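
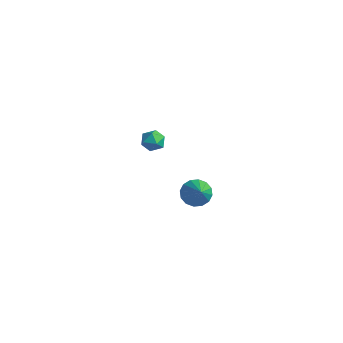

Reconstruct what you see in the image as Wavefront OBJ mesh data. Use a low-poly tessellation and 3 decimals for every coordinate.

v -4.317 0.885 -3.496
v -3.782 0.807 -4.1
v -3.223 0.235 -2.444
v -3.71 1.187 -3.939
v -3.801 1.487 -3.66
v -4.029 1.625 -3.337
v -4.335 1.565 -3.057
v -4.636 1.322 -2.894
v -4.851 0.963 -2.892
v -4.923 0.582 -3.052
v -4.833 0.282 -3.331
v -4.604 0.144 -3.654
v -4.298 0.204 -3.935
v -3.997 0.447 -4.098
v -2.788 -2.547 3.032
v -2.293 -2.937 2.913
v -3.287 -3.323 3.507
v -2.792 -3.713 3.388
v -2.728 -3.233 3.808
v -2.42 -2.753 3.515
v -3.16 -3.507 2.905
v -2.852 -3.027 2.612
v -2.523 -3.531 2.835
v -2.256 -3.361 3.393
v -3.324 -2.899 3.027
v -3.057 -2.729 3.585
f 2 1 4
f 2 4 3
f 4 1 5
f 4 5 3
f 5 1 6
f 5 6 3
f 6 1 7
f 6 7 3
f 7 1 8
f 7 8 3
f 8 1 9
f 8 9 3
f 9 1 10
f 9 10 3
f 10 1 11
f 10 11 3
f 11 1 12
f 11 12 3
f 12 1 13
f 12 13 3
f 13 1 14
f 13 14 3
f 14 1 2
f 14 2 3
f 15 26 20
f 15 20 16
f 15 16 22
f 15 22 25
f 15 25 26
f 16 20 24
f 20 26 19
f 26 25 17
f 25 22 21
f 22 16 23
f 18 24 19
f 18 19 17
f 18 17 21
f 18 21 23
f 18 23 24
f 19 24 20
f 17 19 26
f 21 17 25
f 23 21 22
f 24 23 16



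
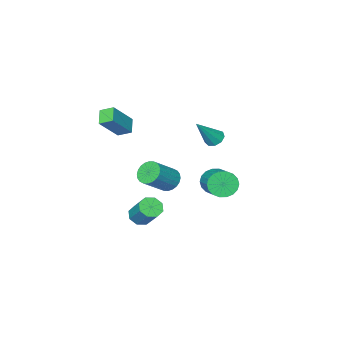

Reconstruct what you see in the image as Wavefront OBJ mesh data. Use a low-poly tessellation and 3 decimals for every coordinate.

v 3.832 0.056 -2.012
v 4.359 -0.397 -1.68
v 4.576 0.872 -0.296
v 4.048 1.324 -0.628
v 4.596 -0.018 -2.064
v 4.813 1.251 -0.68
v 4.386 0.403 -2.418
v 4.603 1.672 -1.034
v 3.851 0.621 -2.534
v 4.067 1.89 -1.15
v 3.304 0.508 -2.344
v 3.521 1.777 -0.96
v 3.067 0.129 -1.96
v 3.284 1.398 -0.576
v 3.277 -0.292 -1.606
v 3.494 0.977 -0.222
v 3.813 -0.51 -1.49
v 4.029 0.759 -0.106
v 2.414 -3.91 2.438
v 1.803 -4.627 3.044
v 1.944 -3.165 2.844
v 1.332 -3.882 3.449
v 3.848 -3.838 3.971
v 3.236 -4.555 4.576
v 3.377 -3.093 4.376
v 2.766 -3.81 4.982
v 1.301 -0.473 -0.235
v 1.823 -0.635 -0.885
v 3.362 -0.61 0.345
v 2.839 -0.447 0.995
v 1.819 -0.304 -0.887
v 3.358 -0.279 0.343
v 1.736 0.002 -0.79
v 3.275 0.027 0.441
v 1.587 0.236 -0.608
v 3.125 0.261 0.623
v 1.394 0.362 -0.369
v 2.933 0.387 0.861
v 1.187 0.36 -0.11
v 2.725 0.386 1.12
v 0.997 0.232 0.13
v 2.536 0.258 1.36
v 0.854 -0.003 0.314
v 2.392 0.022 1.545
v 0.778 -0.31 0.415
v 2.317 -0.285 1.645
v 0.782 -0.641 0.417
v 2.321 -0.616 1.647
v 0.865 -0.947 0.319
v 2.404 -0.922 1.55
v 1.015 -1.181 0.137
v 2.553 -1.156 1.368
v 1.207 -1.307 -0.101
v 2.746 -1.282 1.129
v 1.415 -1.306 -0.36
v 2.953 -1.28 0.87
v 1.604 -1.178 -0.6
v 3.143 -1.152 0.63
v 1.748 -0.942 -0.785
v 3.286 -0.917 0.446
v 0.623 2.969 0.998
v 1.049 3.168 0.195
v 1.883 4.79 1.04
v 1.457 4.591 1.842
v 0.689 3.37 0.161
v 1.523 4.992 1.006
v 0.317 3.493 0.293
v 1.151 5.115 1.138
v 0.005 3.512 0.565
v 0.839 5.134 1.409
v -0.185 3.424 0.922
v 0.649 5.046 1.766
v -0.214 3.245 1.294
v 0.62 4.867 2.139
v -0.078 3.012 1.607
v 0.756 4.634 2.452
v 0.197 2.77 1.8
v 1.031 4.392 2.645
v 0.557 2.568 1.834
v 1.391 4.19 2.679
v 0.929 2.445 1.702
v 1.763 4.067 2.547
v 1.241 2.426 1.431
v 2.075 4.048 2.275
v 1.431 2.514 1.074
v 2.265 4.136 1.918
v 1.46 2.693 0.701
v 2.294 4.315 1.546
v 1.324 2.926 0.388
v 2.158 4.548 1.233
v -1.612 0.206 2.57
v -1.183 -0.169 2.2
v -0.248 0.134 4.23
v -1.089 0.283 2.143
v -1.24 0.699 2.286
v -1.565 0.885 2.561
v -1.913 0.753 2.841
v -2.12 0.365 2.994
v -2.089 -0.097 2.949
v -1.835 -0.417 2.726
v -1.477 -0.445 2.431
f 2 1 5
f 2 5 3
f 3 5 6
f 3 6 4
f 5 1 7
f 5 7 6
f 6 7 8
f 6 8 4
f 7 1 9
f 7 9 8
f 8 9 10
f 8 10 4
f 9 1 11
f 9 11 10
f 10 11 12
f 10 12 4
f 11 1 13
f 11 13 12
f 12 13 14
f 12 14 4
f 13 1 15
f 13 15 14
f 14 15 16
f 14 16 4
f 15 1 17
f 15 17 16
f 16 17 18
f 16 18 4
f 17 1 2
f 17 2 18
f 18 2 3
f 18 3 4
f 20 22 19
f 23 20 19
f 19 22 21
f 21 23 19
f 20 26 22
f 24 20 23
f 24 26 20
f 22 26 21
f 25 23 21
f 21 26 25
f 25 24 23
f 26 24 25
f 28 27 31
f 28 31 29
f 29 31 32
f 29 32 30
f 31 27 33
f 31 33 32
f 32 33 34
f 32 34 30
f 33 27 35
f 33 35 34
f 34 35 36
f 34 36 30
f 35 27 37
f 35 37 36
f 36 37 38
f 36 38 30
f 37 27 39
f 37 39 38
f 38 39 40
f 38 40 30
f 39 27 41
f 39 41 40
f 40 41 42
f 40 42 30
f 41 27 43
f 41 43 42
f 42 43 44
f 42 44 30
f 43 27 45
f 43 45 44
f 44 45 46
f 44 46 30
f 45 27 47
f 45 47 46
f 46 47 48
f 46 48 30
f 47 27 49
f 47 49 48
f 48 49 50
f 48 50 30
f 49 27 51
f 49 51 50
f 50 51 52
f 50 52 30
f 51 27 53
f 51 53 52
f 52 53 54
f 52 54 30
f 53 27 55
f 53 55 54
f 54 55 56
f 54 56 30
f 55 27 57
f 55 57 56
f 56 57 58
f 56 58 30
f 57 27 59
f 57 59 58
f 58 59 60
f 58 60 30
f 59 27 28
f 59 28 60
f 60 28 29
f 60 29 30
f 62 61 65
f 62 65 63
f 63 65 66
f 63 66 64
f 65 61 67
f 65 67 66
f 66 67 68
f 66 68 64
f 67 61 69
f 67 69 68
f 68 69 70
f 68 70 64
f 69 61 71
f 69 71 70
f 70 71 72
f 70 72 64
f 71 61 73
f 71 73 72
f 72 73 74
f 72 74 64
f 73 61 75
f 73 75 74
f 74 75 76
f 74 76 64
f 75 61 77
f 75 77 76
f 76 77 78
f 76 78 64
f 77 61 79
f 77 79 78
f 78 79 80
f 78 80 64
f 79 61 81
f 79 81 80
f 80 81 82
f 80 82 64
f 81 61 83
f 81 83 82
f 82 83 84
f 82 84 64
f 83 61 85
f 83 85 84
f 84 85 86
f 84 86 64
f 85 61 87
f 85 87 86
f 86 87 88
f 86 88 64
f 87 61 89
f 87 89 88
f 88 89 90
f 88 90 64
f 89 61 62
f 89 62 90
f 90 62 63
f 90 63 64
f 92 91 94
f 92 94 93
f 94 91 95
f 94 95 93
f 95 91 96
f 95 96 93
f 96 91 97
f 96 97 93
f 97 91 98
f 97 98 93
f 98 91 99
f 98 99 93
f 99 91 100
f 99 100 93
f 100 91 101
f 100 101 93
f 101 91 92
f 101 92 93



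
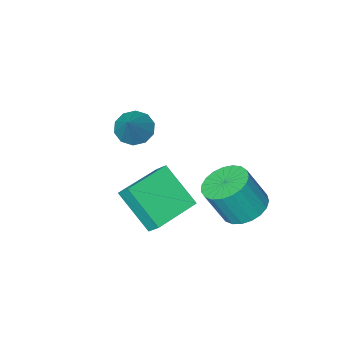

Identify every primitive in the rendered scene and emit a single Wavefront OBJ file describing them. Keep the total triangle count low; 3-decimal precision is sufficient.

v 1.042 -0.894 -4.751
v 1.46 -2.342 -3.362
v 0.94 -0.36 -4.164
v 1.358 -1.808 -2.775
v 3.022 -0.412 -4.845
v 3.44 -1.86 -3.456
v 2.92 0.122 -4.258
v 3.338 -1.326 -2.869
v -0.785 0.336 -4.705
v -0.135 1.071 -4.835
v 0.575 0.719 -3.286
v -0.075 -0.016 -3.155
v -0.446 1.265 -4.648
v 0.263 0.913 -3.099
v -0.817 1.298 -4.471
v -0.108 0.945 -2.922
v -1.181 1.164 -4.335
v -0.472 0.812 -2.785
v -1.477 0.888 -4.262
v -0.768 0.535 -2.713
v -1.654 0.516 -4.266
v -0.945 0.163 -2.717
v -1.68 0.113 -4.346
v -0.971 -0.24 -2.796
v -1.551 -0.252 -4.488
v -0.842 -0.604 -2.938
v -1.29 -0.515 -4.667
v -0.58 -0.867 -3.118
v -0.941 -0.63 -4.853
v -0.232 -0.982 -3.303
v -0.565 -0.579 -5.013
v 0.144 -0.931 -3.464
v -0.228 -0.369 -5.12
v 0.482 -0.721 -3.571
v 0.014 -0.038 -5.155
v 0.723 -0.39 -3.606
v 0.117 0.359 -5.112
v 0.826 0.006 -3.563
v 0.065 0.751 -4.999
v 0.774 0.399 -3.45
v 1.184 -4.324 -2.4
v 1.543 -3.856 -2.955
v 2.036 -3.436 -1.1
v 1.113 -3.637 -2.823
v 0.71 -3.68 -2.529
v 0.488 -3.97 -2.186
v 0.532 -4.395 -1.925
v 0.825 -4.792 -1.845
v 1.256 -5.011 -1.977
v 1.659 -4.968 -2.271
v 1.88 -4.678 -2.614
v 1.836 -4.254 -2.875
f 2 4 1
f 5 2 1
f 1 4 3
f 3 5 1
f 2 8 4
f 6 2 5
f 6 8 2
f 4 8 3
f 7 5 3
f 3 8 7
f 7 6 5
f 8 6 7
f 10 9 13
f 10 13 11
f 11 13 14
f 11 14 12
f 13 9 15
f 13 15 14
f 14 15 16
f 14 16 12
f 15 9 17
f 15 17 16
f 16 17 18
f 16 18 12
f 17 9 19
f 17 19 18
f 18 19 20
f 18 20 12
f 19 9 21
f 19 21 20
f 20 21 22
f 20 22 12
f 21 9 23
f 21 23 22
f 22 23 24
f 22 24 12
f 23 9 25
f 23 25 24
f 24 25 26
f 24 26 12
f 25 9 27
f 25 27 26
f 26 27 28
f 26 28 12
f 27 9 29
f 27 29 28
f 28 29 30
f 28 30 12
f 29 9 31
f 29 31 30
f 30 31 32
f 30 32 12
f 31 9 33
f 31 33 32
f 32 33 34
f 32 34 12
f 33 9 35
f 33 35 34
f 34 35 36
f 34 36 12
f 35 9 37
f 35 37 36
f 36 37 38
f 36 38 12
f 37 9 39
f 37 39 38
f 38 39 40
f 38 40 12
f 39 9 10
f 39 10 40
f 40 10 11
f 40 11 12
f 42 41 44
f 42 44 43
f 44 41 45
f 44 45 43
f 45 41 46
f 45 46 43
f 46 41 47
f 46 47 43
f 47 41 48
f 47 48 43
f 48 41 49
f 48 49 43
f 49 41 50
f 49 50 43
f 50 41 51
f 50 51 43
f 51 41 52
f 51 52 43
f 52 41 42
f 52 42 43



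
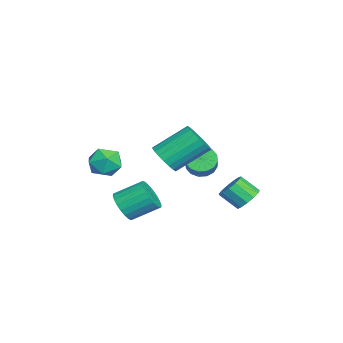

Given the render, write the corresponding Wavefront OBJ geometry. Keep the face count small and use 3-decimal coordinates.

v 3.3 -0.177 1.28
v 3.755 0.394 0.72
v 3.255 2.048 2.001
v 2.8 1.477 2.56
v 3.402 0.402 0.572
v 2.903 2.056 1.853
v 3.032 0.31 0.547
v 2.532 1.963 1.827
v 2.708 0.134 0.648
v 2.208 1.787 1.928
v 2.486 -0.096 0.858
v 1.986 1.557 2.139
v 2.405 -0.34 1.142
v 1.905 1.313 2.422
v 2.479 -0.556 1.449
v 1.979 1.097 2.729
v 2.694 -0.706 1.727
v 2.195 0.947 3.007
v 3.015 -0.764 1.927
v 2.515 0.889 3.208
v 3.385 -0.721 2.016
v 2.885 0.932 3.297
v 3.74 -0.584 1.977
v 3.24 1.069 3.258
v 4.018 -0.376 1.818
v 3.519 1.277 3.099
v 4.173 -0.134 1.566
v 3.674 1.519 2.846
v 4.177 0.101 1.264
v 3.677 1.754 2.544
v 4.029 0.288 0.965
v 3.529 1.941 2.245
v 1.965 -2.5 1.131
v 2.542 -2.307 0.353
v 1.698 -3.973 0.567
v 2.275 -3.78 -0.211
v 2.673 -3.865 0.69
v 2.838 -2.955 1.038
v 1.402 -3.325 -0.118
v 1.567 -2.415 0.23
v 2.195 -2.817 -0.42
v 2.98 -3.15 0.08
v 1.26 -3.13 0.84
v 2.045 -3.463 1.34
v 0.308 3.778 -2.746
v 1.101 3.763 -2.58
v 0.905 2.827 -1.729
v 0.112 2.842 -1.894
v 0.915 4.064 -2.292
v 0.719 3.128 -1.44
v 0.536 4.274 -2.147
v 0.34 3.338 -1.296
v 0.085 4.327 -2.193
v -0.111 3.391 -1.342
v -0.295 4.205 -2.414
v -0.491 3.269 -1.563
v -0.484 3.948 -2.741
v -0.68 3.012 -1.889
v -0.421 3.637 -3.068
v -0.617 2.701 -2.217
v -0.127 3.37 -3.294
v -0.323 2.434 -2.443
v 0.305 3.233 -3.345
v 0.109 2.297 -2.494
v 0.738 3.269 -3.206
v 0.543 2.333 -2.355
v 1.035 3.467 -2.921
v 0.839 2.531 -2.07
v -0.116 -2.534 -3.677
v 0.831 -2.359 -3.788
v 0.664 -0.91 -2.934
v -0.284 -1.086 -2.823
v 0.689 -2.193 -4.097
v 0.521 -0.745 -3.243
v 0.424 -2.079 -4.342
v 0.256 -0.631 -3.488
v 0.076 -2.035 -4.486
v -0.091 -0.586 -3.632
v -0.3 -2.066 -4.507
v -0.468 -0.618 -3.652
v -0.649 -2.169 -4.401
v -0.816 -0.721 -3.547
v -0.916 -2.327 -4.185
v -1.084 -0.879 -3.331
v -1.062 -2.517 -3.892
v -1.23 -1.069 -3.038
v -1.064 -2.71 -3.566
v -1.231 -1.261 -2.712
v -0.921 -2.875 -3.257
v -1.089 -1.427 -2.403
v -0.656 -2.989 -3.012
v -0.824 -1.541 -2.158
v -0.309 -3.034 -2.868
v -0.476 -1.585 -2.014
v 0.068 -3.002 -2.848
v -0.1 -1.554 -1.993
v 0.416 -2.899 -2.953
v 0.249 -1.451 -2.099
v 0.684 -2.741 -3.169
v 0.516 -1.293 -2.315
v 0.83 -2.551 -3.462
v 0.662 -1.103 -2.608
v -3.178 1.243 -1.953
v -2.724 1.55 -2.589
v -1.367 1.624 -1.583
v -1.822 1.317 -0.947
v -2.89 1.9 -2.39
v -1.533 1.973 -1.385
v -3.133 2.073 -2.074
v -1.777 2.147 -1.069
v -3.389 2.024 -1.726
v -2.032 2.098 -0.721
v -3.588 1.766 -1.438
v -2.231 1.84 -0.433
v -3.677 1.368 -1.288
v -2.321 1.441 -0.283
v -3.633 0.936 -1.317
v -2.276 1.01 -0.311
v -3.467 0.587 -1.515
v -2.11 0.66 -0.51
v -3.223 0.413 -1.831
v -1.867 0.487 -0.826
v -2.968 0.462 -2.179
v -1.611 0.536 -1.174
v -2.769 0.72 -2.467
v -1.412 0.794 -1.462
v -2.679 1.119 -2.617
v -1.323 1.192 -1.612
f 2 1 5
f 2 5 3
f 3 5 6
f 3 6 4
f 5 1 7
f 5 7 6
f 6 7 8
f 6 8 4
f 7 1 9
f 7 9 8
f 8 9 10
f 8 10 4
f 9 1 11
f 9 11 10
f 10 11 12
f 10 12 4
f 11 1 13
f 11 13 12
f 12 13 14
f 12 14 4
f 13 1 15
f 13 15 14
f 14 15 16
f 14 16 4
f 15 1 17
f 15 17 16
f 16 17 18
f 16 18 4
f 17 1 19
f 17 19 18
f 18 19 20
f 18 20 4
f 19 1 21
f 19 21 20
f 20 21 22
f 20 22 4
f 21 1 23
f 21 23 22
f 22 23 24
f 22 24 4
f 23 1 25
f 23 25 24
f 24 25 26
f 24 26 4
f 25 1 27
f 25 27 26
f 26 27 28
f 26 28 4
f 27 1 29
f 27 29 28
f 28 29 30
f 28 30 4
f 29 1 31
f 29 31 30
f 30 31 32
f 30 32 4
f 31 1 2
f 31 2 32
f 32 2 3
f 32 3 4
f 33 44 38
f 33 38 34
f 33 34 40
f 33 40 43
f 33 43 44
f 34 38 42
f 38 44 37
f 44 43 35
f 43 40 39
f 40 34 41
f 36 42 37
f 36 37 35
f 36 35 39
f 36 39 41
f 36 41 42
f 37 42 38
f 35 37 44
f 39 35 43
f 41 39 40
f 42 41 34
f 46 45 49
f 46 49 47
f 47 49 50
f 47 50 48
f 49 45 51
f 49 51 50
f 50 51 52
f 50 52 48
f 51 45 53
f 51 53 52
f 52 53 54
f 52 54 48
f 53 45 55
f 53 55 54
f 54 55 56
f 54 56 48
f 55 45 57
f 55 57 56
f 56 57 58
f 56 58 48
f 57 45 59
f 57 59 58
f 58 59 60
f 58 60 48
f 59 45 61
f 59 61 60
f 60 61 62
f 60 62 48
f 61 45 63
f 61 63 62
f 62 63 64
f 62 64 48
f 63 45 65
f 63 65 64
f 64 65 66
f 64 66 48
f 65 45 67
f 65 67 66
f 66 67 68
f 66 68 48
f 67 45 46
f 67 46 68
f 68 46 47
f 68 47 48
f 70 69 73
f 70 73 71
f 71 73 74
f 71 74 72
f 73 69 75
f 73 75 74
f 74 75 76
f 74 76 72
f 75 69 77
f 75 77 76
f 76 77 78
f 76 78 72
f 77 69 79
f 77 79 78
f 78 79 80
f 78 80 72
f 79 69 81
f 79 81 80
f 80 81 82
f 80 82 72
f 81 69 83
f 81 83 82
f 82 83 84
f 82 84 72
f 83 69 85
f 83 85 84
f 84 85 86
f 84 86 72
f 85 69 87
f 85 87 86
f 86 87 88
f 86 88 72
f 87 69 89
f 87 89 88
f 88 89 90
f 88 90 72
f 89 69 91
f 89 91 90
f 90 91 92
f 90 92 72
f 91 69 93
f 91 93 92
f 92 93 94
f 92 94 72
f 93 69 95
f 93 95 94
f 94 95 96
f 94 96 72
f 95 69 97
f 95 97 96
f 96 97 98
f 96 98 72
f 97 69 99
f 97 99 98
f 98 99 100
f 98 100 72
f 99 69 101
f 99 101 100
f 100 101 102
f 100 102 72
f 101 69 70
f 101 70 102
f 102 70 71
f 102 71 72
f 104 103 107
f 104 107 105
f 105 107 108
f 105 108 106
f 107 103 109
f 107 109 108
f 108 109 110
f 108 110 106
f 109 103 111
f 109 111 110
f 110 111 112
f 110 112 106
f 111 103 113
f 111 113 112
f 112 113 114
f 112 114 106
f 113 103 115
f 113 115 114
f 114 115 116
f 114 116 106
f 115 103 117
f 115 117 116
f 116 117 118
f 116 118 106
f 117 103 119
f 117 119 118
f 118 119 120
f 118 120 106
f 119 103 121
f 119 121 120
f 120 121 122
f 120 122 106
f 121 103 123
f 121 123 122
f 122 123 124
f 122 124 106
f 123 103 125
f 123 125 124
f 124 125 126
f 124 126 106
f 125 103 127
f 125 127 126
f 126 127 128
f 126 128 106
f 127 103 104
f 127 104 128
f 128 104 105
f 128 105 106



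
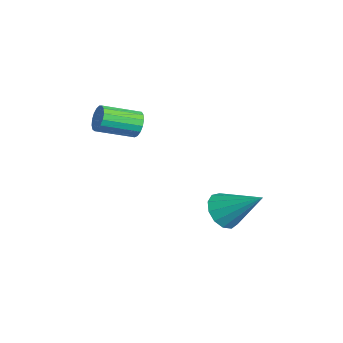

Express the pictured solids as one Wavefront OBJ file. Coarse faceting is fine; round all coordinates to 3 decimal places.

v 2.989 0.605 -3.614
v 3.471 0.768 -4.179
v 3.851 1.695 -2.566
v 3.15 1.05 -4.209
v 2.779 1.191 -4.05
v 2.474 1.147 -3.753
v 2.332 0.93 -3.411
v 2.4 0.61 -3.134
v 2.654 0.289 -3.01
v 3.015 0.068 -3.077
v 3.367 0.018 -3.315
v 3.6 0.154 -3.648
v 3.638 0.434 -3.97
v 2.004 -2.04 0.268
v 2.265 -2.19 -0.169
v 2.296 -3.489 0.296
v 2.036 -3.34 0.732
v 2.449 -2.128 -0.007
v 2.481 -3.427 0.458
v 2.532 -2.045 0.219
v 2.563 -3.344 0.683
v 2.494 -1.962 0.455
v 2.525 -3.261 0.92
v 2.343 -1.896 0.649
v 2.375 -3.195 1.113
v 2.115 -1.864 0.755
v 2.147 -3.163 1.219
v 1.862 -1.872 0.749
v 1.893 -3.171 1.214
v 1.641 -1.918 0.634
v 1.672 -3.217 1.098
v 1.503 -1.993 0.434
v 1.535 -3.292 0.899
v 1.48 -2.079 0.196
v 1.512 -3.378 0.661
v 1.578 -2.155 -0.025
v 1.609 -3.455 0.44
v 1.772 -2.206 -0.179
v 1.804 -3.505 0.285
v 2.02 -2.219 -0.231
v 2.052 -3.518 0.233
f 2 1 4
f 2 4 3
f 4 1 5
f 4 5 3
f 5 1 6
f 5 6 3
f 6 1 7
f 6 7 3
f 7 1 8
f 7 8 3
f 8 1 9
f 8 9 3
f 9 1 10
f 9 10 3
f 10 1 11
f 10 11 3
f 11 1 12
f 11 12 3
f 12 1 13
f 12 13 3
f 13 1 2
f 13 2 3
f 15 14 18
f 15 18 16
f 16 18 19
f 16 19 17
f 18 14 20
f 18 20 19
f 19 20 21
f 19 21 17
f 20 14 22
f 20 22 21
f 21 22 23
f 21 23 17
f 22 14 24
f 22 24 23
f 23 24 25
f 23 25 17
f 24 14 26
f 24 26 25
f 25 26 27
f 25 27 17
f 26 14 28
f 26 28 27
f 27 28 29
f 27 29 17
f 28 14 30
f 28 30 29
f 29 30 31
f 29 31 17
f 30 14 32
f 30 32 31
f 31 32 33
f 31 33 17
f 32 14 34
f 32 34 33
f 33 34 35
f 33 35 17
f 34 14 36
f 34 36 35
f 35 36 37
f 35 37 17
f 36 14 38
f 36 38 37
f 37 38 39
f 37 39 17
f 38 14 40
f 38 40 39
f 39 40 41
f 39 41 17
f 40 14 15
f 40 15 41
f 41 15 16
f 41 16 17



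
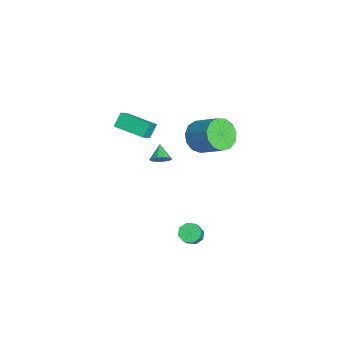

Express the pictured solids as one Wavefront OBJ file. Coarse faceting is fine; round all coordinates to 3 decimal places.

v 0.61 0.019 3.045
v 1.245 -0.772 3.151
v 2.305 0.21 4.121
v 1.67 1.001 4.015
v 1.415 -0.49 2.68
v 2.475 0.492 3.65
v 1.329 -0.046 2.325
v 2.389 0.936 3.295
v 1.015 0.418 2.198
v 2.075 1.4 3.168
v 0.572 0.756 2.341
v 1.632 1.738 3.31
v 0.141 0.86 2.707
v 1.201 1.841 3.677
v -0.141 0.696 3.18
v 0.919 1.678 4.15
v -0.184 0.318 3.611
v 0.876 1.3 4.581
v 0.024 -0.155 3.862
v 1.084 0.827 4.832
v 0.419 -0.573 3.853
v 1.479 0.409 4.823
v 0.874 -0.803 3.588
v 1.934 0.179 4.558
v 2.298 -0.56 -3.632
v 2.762 -0.451 -4.045
v 4.165 -0.792 -2.561
v 3.702 -0.9 -2.148
v 2.619 -0.05 -3.818
v 4.022 -0.391 -2.334
v 2.288 0.052 -3.482
v 3.692 -0.289 -1.998
v 1.964 -0.204 -3.233
v 3.367 -0.545 -1.75
v 1.835 -0.668 -3.219
v 3.238 -1.009 -1.735
v 1.978 -1.069 -3.446
v 3.381 -1.41 -1.962
v 2.308 -1.171 -3.782
v 3.712 -1.512 -2.298
v 2.633 -0.915 -4.03
v 4.036 -1.256 -2.547
v -3.078 -3.787 1.199
v -2.306 -4.239 1.937
v -3.527 -3.358 1.931
v -2.755 -3.81 2.669
v -2.025 -2.33 0.991
v -1.253 -2.782 1.729
v -2.474 -1.901 1.723
v -1.702 -2.353 2.461
v -2.716 -1.677 -1.508
v -2.357 -1.521 -1.028
v -3.564 -1.623 -0.892
v -2.465 -1.198 -1.204
v -2.669 -1.059 -1.497
v -2.891 -1.155 -1.794
v -3.046 -1.451 -1.982
v -3.075 -1.833 -1.989
v -2.967 -2.155 -1.812
v -2.763 -2.295 -1.519
v -2.541 -2.199 -1.222
v -2.386 -1.903 -1.034
f 2 1 5
f 2 5 3
f 3 5 6
f 3 6 4
f 5 1 7
f 5 7 6
f 6 7 8
f 6 8 4
f 7 1 9
f 7 9 8
f 8 9 10
f 8 10 4
f 9 1 11
f 9 11 10
f 10 11 12
f 10 12 4
f 11 1 13
f 11 13 12
f 12 13 14
f 12 14 4
f 13 1 15
f 13 15 14
f 14 15 16
f 14 16 4
f 15 1 17
f 15 17 16
f 16 17 18
f 16 18 4
f 17 1 19
f 17 19 18
f 18 19 20
f 18 20 4
f 19 1 21
f 19 21 20
f 20 21 22
f 20 22 4
f 21 1 23
f 21 23 22
f 22 23 24
f 22 24 4
f 23 1 2
f 23 2 24
f 24 2 3
f 24 3 4
f 26 25 29
f 26 29 27
f 27 29 30
f 27 30 28
f 29 25 31
f 29 31 30
f 30 31 32
f 30 32 28
f 31 25 33
f 31 33 32
f 32 33 34
f 32 34 28
f 33 25 35
f 33 35 34
f 34 35 36
f 34 36 28
f 35 25 37
f 35 37 36
f 36 37 38
f 36 38 28
f 37 25 39
f 37 39 38
f 38 39 40
f 38 40 28
f 39 25 41
f 39 41 40
f 40 41 42
f 40 42 28
f 41 25 26
f 41 26 42
f 42 26 27
f 42 27 28
f 44 46 43
f 47 44 43
f 43 46 45
f 45 47 43
f 44 50 46
f 48 44 47
f 48 50 44
f 46 50 45
f 49 47 45
f 45 50 49
f 49 48 47
f 50 48 49
f 52 51 54
f 52 54 53
f 54 51 55
f 54 55 53
f 55 51 56
f 55 56 53
f 56 51 57
f 56 57 53
f 57 51 58
f 57 58 53
f 58 51 59
f 58 59 53
f 59 51 60
f 59 60 53
f 60 51 61
f 60 61 53
f 61 51 62
f 61 62 53
f 62 51 52
f 62 52 53



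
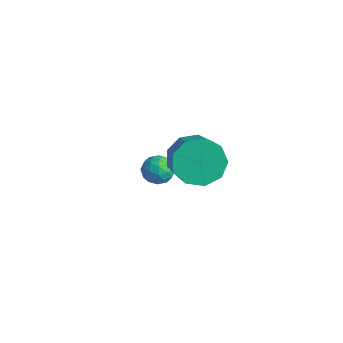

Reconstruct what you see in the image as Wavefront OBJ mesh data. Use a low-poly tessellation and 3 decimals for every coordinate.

v 2.151 1.579 0.31
v 2.727 2.43 0.236
v 3.885 1.732 1.216
v 3.309 0.881 1.29
v 2.291 2.481 0.787
v 3.449 1.783 1.767
v 1.79 2.11 1.116
v 2.948 1.412 2.095
v 1.458 1.491 1.067
v 2.616 0.792 2.046
v 1.45 0.913 0.664
v 2.608 0.214 1.644
v 1.77 0.646 0.096
v 2.928 -0.052 1.075
v 2.269 0.817 -0.372
v 3.427 0.118 0.607
v 2.712 1.344 -0.521
v 3.87 0.645 0.459
v 2.893 1.981 -0.281
v 4.051 1.283 0.699
v -1.368 3.26 -3.178
v -0.703 3.008 -3.245
v -1.777 2.332 -3.735
v -1.112 2.08 -3.802
v -1.421 2.105 -3.158
v -1.169 2.678 -2.814
v -1.311 2.662 -4.166
v -1.059 3.235 -3.822
v -0.668 2.638 -3.856
v -0.736 2.293 -3.233
v -1.744 3.047 -3.747
v -1.812 2.702 -3.124
v -1 3.215 -3.162
v -1.48 2.125 -3.818
v -1.662 2.139 -3.439
v -1.271 1.991 -3.478
v -1.274 3.022 -2.909
v -0.882 2.873 -2.948
v -1.305 2.343 -2.898
v -1.598 2.467 -4.032
v -1.206 2.318 -4.071
v -1.209 3.349 -3.502
v -0.818 3.201 -3.541
v -1.175 2.997 -4.082
v -0.588 2.849 -3.561
v -0.828 2.304 -3.888
v -0.946 2.646 -4.102
v -0.797 2.983 -3.9
v -0.628 2.647 -3.195
v -0.868 2.102 -3.522
v -1.05 2.116 -3.144
v -0.902 2.453 -2.941
v -0.607 2.43 -3.554
v -1.612 3.238 -3.458
v -1.852 2.693 -3.785
v -1.578 2.887 -4.039
v -1.43 3.224 -3.836
v -1.652 3.036 -3.092
v -1.892 2.491 -3.419
v -1.683 2.357 -3.08
v -1.534 2.694 -2.878
v -1.873 2.91 -3.426
f 2 1 5
f 2 5 3
f 3 5 6
f 3 6 4
f 5 1 7
f 5 7 6
f 6 7 8
f 6 8 4
f 7 1 9
f 7 9 8
f 8 9 10
f 8 10 4
f 9 1 11
f 9 11 10
f 10 11 12
f 10 12 4
f 11 1 13
f 11 13 12
f 12 13 14
f 12 14 4
f 13 1 15
f 13 15 14
f 14 15 16
f 14 16 4
f 15 1 17
f 15 17 16
f 16 17 18
f 16 18 4
f 17 1 19
f 17 19 18
f 18 19 20
f 18 20 4
f 19 1 2
f 19 2 20
f 20 2 3
f 20 3 4
f 21 58 37
f 58 32 61
f 37 61 26
f 58 61 37
f 21 37 33
f 37 26 38
f 33 38 22
f 37 38 33
f 21 33 42
f 33 22 43
f 42 43 28
f 33 43 42
f 21 42 54
f 42 28 57
f 54 57 31
f 42 57 54
f 21 54 58
f 54 31 62
f 58 62 32
f 54 62 58
f 22 38 49
f 38 26 52
f 49 52 30
f 38 52 49
f 26 61 39
f 61 32 60
f 39 60 25
f 61 60 39
f 32 62 59
f 62 31 55
f 59 55 23
f 62 55 59
f 31 57 56
f 57 28 44
f 56 44 27
f 57 44 56
f 28 43 48
f 43 22 45
f 48 45 29
f 43 45 48
f 24 50 36
f 50 30 51
f 36 51 25
f 50 51 36
f 24 36 34
f 36 25 35
f 34 35 23
f 36 35 34
f 24 34 41
f 34 23 40
f 41 40 27
f 34 40 41
f 24 41 46
f 41 27 47
f 46 47 29
f 41 47 46
f 24 46 50
f 46 29 53
f 50 53 30
f 46 53 50
f 25 51 39
f 51 30 52
f 39 52 26
f 51 52 39
f 23 35 59
f 35 25 60
f 59 60 32
f 35 60 59
f 27 40 56
f 40 23 55
f 56 55 31
f 40 55 56
f 29 47 48
f 47 27 44
f 48 44 28
f 47 44 48
f 30 53 49
f 53 29 45
f 49 45 22
f 53 45 49



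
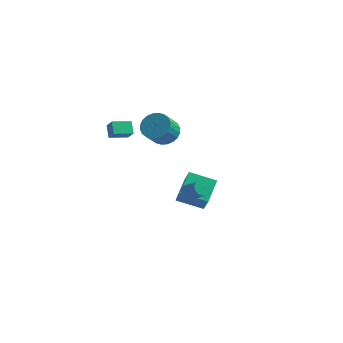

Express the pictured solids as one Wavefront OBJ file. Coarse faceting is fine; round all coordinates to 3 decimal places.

v 0.615 1.136 -4.771
v 0.577 2.682 -3.931
v 2.278 1.47 -5.311
v 2.24 3.016 -4.471
v 1.16 0.464 -3.509
v 1.122 2.01 -2.669
v 2.823 0.798 -4.049
v 2.785 2.344 -3.209
v 3.125 -2.953 -0.534
v 3.54 -2.717 -0.787
v 4.61 -3.412 0.322
v 4.195 -3.647 0.574
v 3.46 -2.532 -0.593
v 4.529 -3.227 0.515
v 3.289 -2.46 -0.384
v 4.358 -3.155 0.725
v 3.075 -2.52 -0.215
v 4.144 -3.215 0.894
v 2.874 -2.696 -0.131
v 3.943 -3.391 0.978
v 2.741 -2.94 -0.156
v 3.81 -3.635 0.953
v 2.71 -3.188 -0.282
v 3.78 -3.883 0.827
v 2.791 -3.373 -0.475
v 3.86 -4.068 0.633
v 2.962 -3.445 -0.685
v 4.031 -4.14 0.424
v 3.176 -3.385 -0.854
v 4.245 -4.08 0.255
v 3.377 -3.209 -0.938
v 4.446 -3.904 0.171
v 3.51 -2.965 -0.913
v 4.579 -3.66 0.196
v -0.18 1.448 0.928
v 0.732 1.132 0.83
v 0.512 0.155 1.934
v -0.4 0.472 2.032
v 0.777 1.409 1.084
v 0.556 0.432 2.188
v 0.676 1.692 1.315
v 0.455 0.715 2.418
v 0.445 1.938 1.486
v 0.224 0.961 2.59
v 0.119 2.109 1.572
v -0.102 1.133 2.676
v -0.253 2.18 1.561
v -0.473 1.203 2.665
v -0.613 2.139 1.453
v -0.834 1.163 2.557
v -0.908 1.993 1.265
v -1.128 1.017 2.369
v -1.092 1.765 1.026
v -1.312 0.788 2.13
v -1.136 1.488 0.772
v -1.357 0.511 1.876
v -1.035 1.205 0.542
v -1.256 0.228 1.645
v -0.804 0.959 0.37
v -1.025 -0.018 1.474
v -0.478 0.787 0.284
v -0.699 -0.189 1.388
v -0.107 0.717 0.295
v -0.327 -0.26 1.399
v 0.254 0.757 0.403
v 0.033 -0.219 1.507
v 0.548 0.903 0.591
v 0.328 -0.073 1.695
v -1.582 -3.486 3.184
v -1.952 -2.901 3.744
v -0.723 -2.715 2.943
v -1.092 -2.129 3.503
v -1.108 -3.811 3.837
v -1.477 -3.225 4.397
v -0.248 -3.039 3.596
v -0.618 -2.454 4.156
f 2 4 1
f 5 2 1
f 1 4 3
f 3 5 1
f 2 8 4
f 6 2 5
f 6 8 2
f 4 8 3
f 7 5 3
f 3 8 7
f 7 6 5
f 8 6 7
f 10 9 13
f 10 13 11
f 11 13 14
f 11 14 12
f 13 9 15
f 13 15 14
f 14 15 16
f 14 16 12
f 15 9 17
f 15 17 16
f 16 17 18
f 16 18 12
f 17 9 19
f 17 19 18
f 18 19 20
f 18 20 12
f 19 9 21
f 19 21 20
f 20 21 22
f 20 22 12
f 21 9 23
f 21 23 22
f 22 23 24
f 22 24 12
f 23 9 25
f 23 25 24
f 24 25 26
f 24 26 12
f 25 9 27
f 25 27 26
f 26 27 28
f 26 28 12
f 27 9 29
f 27 29 28
f 28 29 30
f 28 30 12
f 29 9 31
f 29 31 30
f 30 31 32
f 30 32 12
f 31 9 33
f 31 33 32
f 32 33 34
f 32 34 12
f 33 9 10
f 33 10 34
f 34 10 11
f 34 11 12
f 36 35 39
f 36 39 37
f 37 39 40
f 37 40 38
f 39 35 41
f 39 41 40
f 40 41 42
f 40 42 38
f 41 35 43
f 41 43 42
f 42 43 44
f 42 44 38
f 43 35 45
f 43 45 44
f 44 45 46
f 44 46 38
f 45 35 47
f 45 47 46
f 46 47 48
f 46 48 38
f 47 35 49
f 47 49 48
f 48 49 50
f 48 50 38
f 49 35 51
f 49 51 50
f 50 51 52
f 50 52 38
f 51 35 53
f 51 53 52
f 52 53 54
f 52 54 38
f 53 35 55
f 53 55 54
f 54 55 56
f 54 56 38
f 55 35 57
f 55 57 56
f 56 57 58
f 56 58 38
f 57 35 59
f 57 59 58
f 58 59 60
f 58 60 38
f 59 35 61
f 59 61 60
f 60 61 62
f 60 62 38
f 61 35 63
f 61 63 62
f 62 63 64
f 62 64 38
f 63 35 65
f 63 65 64
f 64 65 66
f 64 66 38
f 65 35 67
f 65 67 66
f 66 67 68
f 66 68 38
f 67 35 36
f 67 36 68
f 68 36 37
f 68 37 38
f 70 72 69
f 73 70 69
f 69 72 71
f 71 73 69
f 70 76 72
f 74 70 73
f 74 76 70
f 72 76 71
f 75 73 71
f 71 76 75
f 75 74 73
f 76 74 75



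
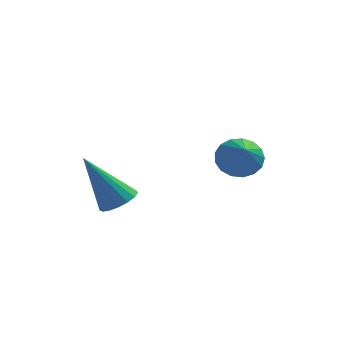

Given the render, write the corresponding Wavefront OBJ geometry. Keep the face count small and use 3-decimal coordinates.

v -2.186 -1.212 2.777
v -1.59 -1.157 3.141
v -3.294 -1.168 4.583
v -1.677 -0.839 3.08
v -1.879 -0.607 2.95
v -2.152 -0.513 2.78
v -2.433 -0.579 2.61
v -2.657 -0.79 2.477
v -2.773 -1.098 2.414
v -2.754 -1.431 2.433
v -2.606 -1.715 2.531
v -2.36 -1.883 2.686
v -2.075 -1.898 2.861
v -1.815 -1.755 3.017
v -1.64 -1.488 3.118
v 1.257 2.654 3.051
v 1.955 3.033 3.325
v 1.563 1.386 4.029
v 1.67 3.16 3.578
v 1.291 3.172 3.711
v 0.904 3.064 3.693
v 0.598 2.863 3.527
v 0.443 2.614 3.253
v 0.475 2.373 2.932
v 0.685 2.198 2.638
v 1.027 2.126 2.439
v 1.422 2.176 2.38
v 1.779 2.335 2.475
v 2.016 2.567 2.701
v 2.08 2.819 3.008
f 2 1 4
f 2 4 3
f 4 1 5
f 4 5 3
f 5 1 6
f 5 6 3
f 6 1 7
f 6 7 3
f 7 1 8
f 7 8 3
f 8 1 9
f 8 9 3
f 9 1 10
f 9 10 3
f 10 1 11
f 10 11 3
f 11 1 12
f 11 12 3
f 12 1 13
f 12 13 3
f 13 1 14
f 13 14 3
f 14 1 15
f 14 15 3
f 15 1 2
f 15 2 3
f 17 16 19
f 17 19 18
f 19 16 20
f 19 20 18
f 20 16 21
f 20 21 18
f 21 16 22
f 21 22 18
f 22 16 23
f 22 23 18
f 23 16 24
f 23 24 18
f 24 16 25
f 24 25 18
f 25 16 26
f 25 26 18
f 26 16 27
f 26 27 18
f 27 16 28
f 27 28 18
f 28 16 29
f 28 29 18
f 29 16 30
f 29 30 18
f 30 16 17
f 30 17 18



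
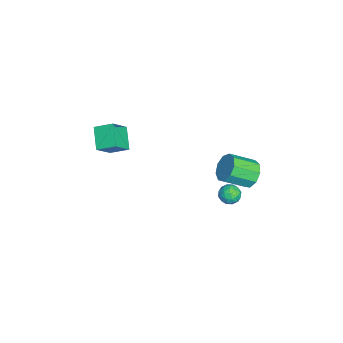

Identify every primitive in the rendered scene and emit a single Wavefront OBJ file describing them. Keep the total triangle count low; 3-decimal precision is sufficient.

v 0.78 4.664 0.506
v 1.205 4.307 -0.24
v 1.566 2.879 0.648
v 1.14 3.236 1.394
v 1.622 4.632 0.113
v 1.983 3.205 1.002
v 1.645 4.972 0.65
v 2.006 3.545 1.539
v 1.263 5.168 1.12
v 1.624 3.74 2.008
v 0.655 5.128 1.302
v 1.015 3.7 2.191
v 0.105 4.871 1.112
v 0.466 3.443 2
v -0.129 4.517 0.638
v 0.232 3.089 1.526
v 0.062 4.231 0.102
v 0.423 2.804 0.991
v 0.589 4.149 -0.245
v 0.95 2.721 0.644
v -0.263 4.027 -2.317
v 0.219 4.088 -1.807
v 0.021 2.932 -2.453
v 0.503 2.993 -1.943
v -0.183 3.022 -1.785
v -0.359 3.699 -1.701
v 0.599 3.321 -2.559
v 0.423 3.998 -2.475
v 0.751 3.652 -1.956
v 0.268 3.467 -1.478
v -0.028 3.553 -2.782
v -0.511 3.368 -2.304
v -0.047 4.154 -2.05
v 0.287 2.866 -2.21
v -0.116 2.883 -2.117
v 0.167 2.919 -1.817
v -0.386 3.925 -1.988
v -0.104 3.961 -1.688
v -0.34 3.334 -1.675
v 0.344 3.059 -2.572
v 0.626 3.095 -2.272
v 0.073 4.101 -2.443
v 0.356 4.137 -2.143
v 0.58 3.686 -2.585
v 0.549 3.934 -1.838
v 0.716 3.29 -1.917
v 0.773 3.482 -2.28
v 0.669 3.88 -2.23
v 0.265 3.825 -1.557
v 0.432 3.181 -1.637
v 0.028 3.198 -1.544
v -0.075 3.596 -1.495
v 0.578 3.568 -1.644
v -0.192 3.839 -2.623
v -0.025 3.195 -2.703
v 0.315 3.424 -2.765
v 0.212 3.822 -2.716
v -0.476 3.73 -2.343
v -0.309 3.086 -2.422
v -0.429 3.14 -2.03
v -0.533 3.538 -1.98
v -0.338 3.452 -2.616
v -1.636 -4.239 2.009
v -1.489 -3.131 2.522
v -2.582 -3.565 0.824
v -2.436 -2.457 1.337
v -0.384 -4.003 1.143
v -0.238 -2.895 1.656
v -1.331 -3.329 -0.042
v -1.184 -2.221 0.471
f 2 1 5
f 2 5 3
f 3 5 6
f 3 6 4
f 5 1 7
f 5 7 6
f 6 7 8
f 6 8 4
f 7 1 9
f 7 9 8
f 8 9 10
f 8 10 4
f 9 1 11
f 9 11 10
f 10 11 12
f 10 12 4
f 11 1 13
f 11 13 12
f 12 13 14
f 12 14 4
f 13 1 15
f 13 15 14
f 14 15 16
f 14 16 4
f 15 1 17
f 15 17 16
f 16 17 18
f 16 18 4
f 17 1 19
f 17 19 18
f 18 19 20
f 18 20 4
f 19 1 2
f 19 2 20
f 20 2 3
f 20 3 4
f 21 58 37
f 58 32 61
f 37 61 26
f 58 61 37
f 21 37 33
f 37 26 38
f 33 38 22
f 37 38 33
f 21 33 42
f 33 22 43
f 42 43 28
f 33 43 42
f 21 42 54
f 42 28 57
f 54 57 31
f 42 57 54
f 21 54 58
f 54 31 62
f 58 62 32
f 54 62 58
f 22 38 49
f 38 26 52
f 49 52 30
f 38 52 49
f 26 61 39
f 61 32 60
f 39 60 25
f 61 60 39
f 32 62 59
f 62 31 55
f 59 55 23
f 62 55 59
f 31 57 56
f 57 28 44
f 56 44 27
f 57 44 56
f 28 43 48
f 43 22 45
f 48 45 29
f 43 45 48
f 24 50 36
f 50 30 51
f 36 51 25
f 50 51 36
f 24 36 34
f 36 25 35
f 34 35 23
f 36 35 34
f 24 34 41
f 34 23 40
f 41 40 27
f 34 40 41
f 24 41 46
f 41 27 47
f 46 47 29
f 41 47 46
f 24 46 50
f 46 29 53
f 50 53 30
f 46 53 50
f 25 51 39
f 51 30 52
f 39 52 26
f 51 52 39
f 23 35 59
f 35 25 60
f 59 60 32
f 35 60 59
f 27 40 56
f 40 23 55
f 56 55 31
f 40 55 56
f 29 47 48
f 47 27 44
f 48 44 28
f 47 44 48
f 30 53 49
f 53 29 45
f 49 45 22
f 53 45 49
f 64 66 63
f 67 64 63
f 63 66 65
f 65 67 63
f 64 70 66
f 68 64 67
f 68 70 64
f 66 70 65
f 69 67 65
f 65 70 69
f 69 68 67
f 70 68 69



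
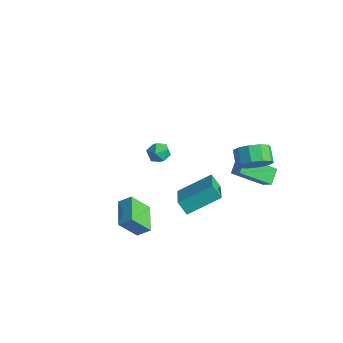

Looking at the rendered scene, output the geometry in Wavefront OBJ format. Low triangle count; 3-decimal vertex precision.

v 1.867 -0.851 1.237
v 3.432 -2.015 2.141
v 2.57 0.855 2.218
v 4.135 -0.309 3.122
v 2.405 -0.671 0.538
v 3.97 -1.835 1.442
v 3.108 1.035 1.519
v 4.673 -0.129 2.423
v -3.547 2.141 -1.007
v -2.82 2.222 -0.813
v -3.6 1.098 -0.367
v -2.873 1.179 -0.173
v -3.395 1.652 0.106
v -3.362 2.297 -0.29
v -3.058 1.023 -0.89
v -3.025 1.668 -1.286
v -2.518 1.532 -0.74
v -2.726 1.92 -0.125
v -3.694 1.4 -1.055
v -3.902 1.788 -0.44
v 2.332 2.366 1.299
v 3.054 2.365 1.87
v 1.875 3.099 1.879
v 2.597 3.098 2.449
v 3.243 3.842 0.151
v 3.965 3.841 0.721
v 2.786 4.575 0.73
v 3.508 4.574 1.301
v 1.751 -3.41 -1.186
v 1.41 -4.354 0.034
v 0.392 -2.455 -0.827
v 0.05 -3.399 0.392
v 2.25 -2.901 -0.652
v 1.908 -3.845 0.567
v 0.89 -1.946 -0.294
v 0.549 -2.89 0.926
v 4.157 2.465 3.35
v 4.786 2.487 4.127
v 4.032 2.878 4.727
v 3.403 2.855 3.95
v 4.83 3.028 3.83
v 4.075 3.418 4.43
v 4.617 3.353 3.35
v 3.862 3.743 3.95
v 4.228 3.339 2.87
v 3.473 3.729 3.469
v 3.812 2.991 2.573
v 3.058 3.382 3.173
v 3.528 2.442 2.573
v 2.774 2.833 3.173
v 3.485 1.902 2.87
v 2.73 2.292 3.47
v 3.698 1.577 3.35
v 2.943 1.967 3.95
v 4.087 1.591 3.831
v 3.332 1.981 4.43
v 4.502 1.938 4.127
v 3.748 2.329 4.727
f 2 4 1
f 5 2 1
f 1 4 3
f 3 5 1
f 2 8 4
f 6 2 5
f 6 8 2
f 4 8 3
f 7 5 3
f 3 8 7
f 7 6 5
f 8 6 7
f 9 20 14
f 9 14 10
f 9 10 16
f 9 16 19
f 9 19 20
f 10 14 18
f 14 20 13
f 20 19 11
f 19 16 15
f 16 10 17
f 12 18 13
f 12 13 11
f 12 11 15
f 12 15 17
f 12 17 18
f 13 18 14
f 11 13 20
f 15 11 19
f 17 15 16
f 18 17 10
f 22 24 21
f 25 22 21
f 21 24 23
f 23 25 21
f 22 28 24
f 26 22 25
f 26 28 22
f 24 28 23
f 27 25 23
f 23 28 27
f 27 26 25
f 28 26 27
f 30 32 29
f 33 30 29
f 29 32 31
f 31 33 29
f 30 36 32
f 34 30 33
f 34 36 30
f 32 36 31
f 35 33 31
f 31 36 35
f 35 34 33
f 36 34 35
f 38 37 41
f 38 41 39
f 39 41 42
f 39 42 40
f 41 37 43
f 41 43 42
f 42 43 44
f 42 44 40
f 43 37 45
f 43 45 44
f 44 45 46
f 44 46 40
f 45 37 47
f 45 47 46
f 46 47 48
f 46 48 40
f 47 37 49
f 47 49 48
f 48 49 50
f 48 50 40
f 49 37 51
f 49 51 50
f 50 51 52
f 50 52 40
f 51 37 53
f 51 53 52
f 52 53 54
f 52 54 40
f 53 37 55
f 53 55 54
f 54 55 56
f 54 56 40
f 55 37 57
f 55 57 56
f 56 57 58
f 56 58 40
f 57 37 38
f 57 38 58
f 58 38 39
f 58 39 40



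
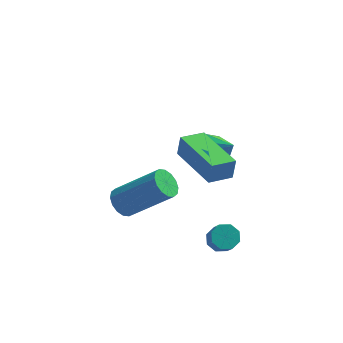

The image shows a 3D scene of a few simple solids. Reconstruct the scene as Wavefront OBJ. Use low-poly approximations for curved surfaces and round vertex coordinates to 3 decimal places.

v 0.268 -2.357 -2.016
v 0.51 -2.725 -2.346
v 0.694 -3.331 -1.533
v 0.452 -2.963 -1.204
v 0.781 -2.441 -2.195
v 0.966 -3.046 -1.383
v 0.751 -2.107 -1.94
v 0.936 -2.713 -1.128
v 0.439 -1.92 -1.729
v 0.623 -2.526 -0.917
v 0.026 -1.989 -1.687
v 0.21 -2.595 -0.874
v -0.246 -2.274 -1.837
v -0.061 -2.879 -1.025
v -0.216 -2.607 -2.092
v -0.031 -3.213 -1.28
v 0.097 -2.794 -2.303
v 0.281 -3.4 -1.491
v -0.176 -3.787 2.852
v -0.073 -3.654 3.664
v -1.306 -2.012 2.703
v -1.203 -1.878 3.515
v 0.643 -3.282 2.665
v 0.746 -3.148 3.477
v -0.487 -1.506 2.516
v -0.384 -1.373 3.328
v -3.331 -1.34 -0.975
v -3.006 -0.886 -1.287
v -1.384 -1.065 0.143
v -1.709 -1.52 0.455
v -3.187 -0.723 -1.061
v -1.564 -0.902 0.368
v -3.406 -0.725 -0.813
v -1.783 -0.905 0.617
v -3.605 -0.893 -0.608
v -1.982 -1.072 0.822
v -3.731 -1.18 -0.501
v -2.108 -1.36 0.928
v -3.75 -1.51 -0.521
v -2.127 -1.69 0.908
v -3.656 -1.795 -0.663
v -2.034 -1.974 0.767
v -3.476 -1.958 -0.888
v -1.853 -2.137 0.541
v -3.257 -1.955 -1.137
v -1.634 -2.135 0.293
v -3.058 -1.788 -1.342
v -1.435 -1.967 0.088
v -2.932 -1.5 -1.448
v -1.309 -1.68 -0.019
v -2.913 -1.17 -1.428
v -1.29 -1.35 0.001
v -0.099 1.553 -0.627
v 0.484 2.04 -0.843
v 0.679 1.027 0.287
v 0.134 2.276 -0.41
v -0.353 2.087 -0.104
v -0.691 1.586 -0.105
v -0.681 1.065 -0.412
v -0.331 0.829 -0.845
v 0.156 1.018 -1.15
v 0.493 1.52 -1.149
f 2 1 5
f 2 5 3
f 3 5 6
f 3 6 4
f 5 1 7
f 5 7 6
f 6 7 8
f 6 8 4
f 7 1 9
f 7 9 8
f 8 9 10
f 8 10 4
f 9 1 11
f 9 11 10
f 10 11 12
f 10 12 4
f 11 1 13
f 11 13 12
f 12 13 14
f 12 14 4
f 13 1 15
f 13 15 14
f 14 15 16
f 14 16 4
f 15 1 17
f 15 17 16
f 16 17 18
f 16 18 4
f 17 1 2
f 17 2 18
f 18 2 3
f 18 3 4
f 20 22 19
f 23 20 19
f 19 22 21
f 21 23 19
f 20 26 22
f 24 20 23
f 24 26 20
f 22 26 21
f 25 23 21
f 21 26 25
f 25 24 23
f 26 24 25
f 28 27 31
f 28 31 29
f 29 31 32
f 29 32 30
f 31 27 33
f 31 33 32
f 32 33 34
f 32 34 30
f 33 27 35
f 33 35 34
f 34 35 36
f 34 36 30
f 35 27 37
f 35 37 36
f 36 37 38
f 36 38 30
f 37 27 39
f 37 39 38
f 38 39 40
f 38 40 30
f 39 27 41
f 39 41 40
f 40 41 42
f 40 42 30
f 41 27 43
f 41 43 42
f 42 43 44
f 42 44 30
f 43 27 45
f 43 45 44
f 44 45 46
f 44 46 30
f 45 27 47
f 45 47 46
f 46 47 48
f 46 48 30
f 47 27 49
f 47 49 48
f 48 49 50
f 48 50 30
f 49 27 51
f 49 51 50
f 50 51 52
f 50 52 30
f 51 27 28
f 51 28 52
f 52 28 29
f 52 29 30
f 54 53 56
f 54 56 55
f 56 53 57
f 56 57 55
f 57 53 58
f 57 58 55
f 58 53 59
f 58 59 55
f 59 53 60
f 59 60 55
f 60 53 61
f 60 61 55
f 61 53 62
f 61 62 55
f 62 53 54
f 62 54 55



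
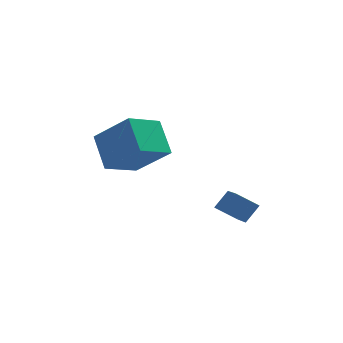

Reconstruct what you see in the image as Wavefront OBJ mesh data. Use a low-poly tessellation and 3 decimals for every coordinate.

v 4.026 -0.879 -3.82
v 3.078 -0.88 -3.169
v 3.688 0.574 -4.309
v 2.74 0.573 -3.658
v 4.56 -0.493 -3.042
v 3.612 -0.494 -2.391
v 4.222 0.96 -3.531
v 3.274 0.959 -2.88
v -1.674 0.472 -1.519
v -0.181 -0.368 -0.155
v -2.218 1.649 -0.2
v -0.725 0.81 1.165
v -0.495 1.65 -2.085
v 0.998 0.811 -0.72
v -1.039 2.828 -0.765
v 0.454 1.988 0.599
f 2 4 1
f 5 2 1
f 1 4 3
f 3 5 1
f 2 8 4
f 6 2 5
f 6 8 2
f 4 8 3
f 7 5 3
f 3 8 7
f 7 6 5
f 8 6 7
f 10 12 9
f 13 10 9
f 9 12 11
f 11 13 9
f 10 16 12
f 14 10 13
f 14 16 10
f 12 16 11
f 15 13 11
f 11 16 15
f 15 14 13
f 16 14 15



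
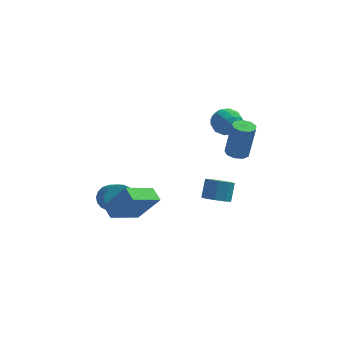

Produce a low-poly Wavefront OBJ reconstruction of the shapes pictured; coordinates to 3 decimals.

v -1.373 -2.258 -1.539
v -2.62 -3.52 -0.593
v -1.803 -1.573 -1.191
v -3.05 -2.835 -0.246
v -0.25 -2.285 -0.094
v -1.497 -3.547 0.851
v -0.68 -1.6 0.253
v -1.927 -2.862 1.199
v -2.942 -0.091 -1.826
v -2.47 -0.379 -2.419
v -1.927 -1.616 -1.387
v -2.398 -1.329 -0.794
v -2.254 -0.144 -2.251
v -1.711 -1.381 -1.219
v -2.174 0.101 -1.999
v -1.631 -1.136 -0.967
v -2.246 0.308 -1.713
v -1.703 -0.929 -0.681
v -2.456 0.436 -1.449
v -1.913 -0.801 -0.417
v -2.762 0.459 -1.26
v -2.218 -0.778 -0.228
v -3.103 0.374 -1.183
v -2.56 -0.863 -0.151
v -3.413 0.196 -1.233
v -2.87 -1.041 -0.201
v -3.629 -0.039 -1.401
v -3.086 -1.276 -0.369
v -3.709 -0.284 -1.653
v -3.166 -1.521 -0.621
v -3.637 -0.491 -1.939
v -3.094 -1.728 -0.907
v -3.427 -0.619 -2.203
v -2.884 -1.856 -1.171
v -3.122 -0.642 -2.392
v -2.578 -1.879 -1.36
v -2.78 -0.557 -2.469
v -2.237 -1.794 -1.437
v 3.204 3.9 0.912
v 3.607 3.492 1.624
v 1.913 3.888 1.636
v 2.316 3.48 2.348
v 2.517 4.348 2.144
v 3.315 4.356 1.697
v 2.205 3.024 1.563
v 3.003 3.032 1.116
v 2.99 2.951 2.027
v 3.183 3.769 2.386
v 2.337 3.611 0.874
v 2.53 4.429 1.233
v 3.519 3.697 1.205
v 2.001 3.683 2.055
v 2.119 4.193 1.936
v 2.356 3.953 2.354
v 3.347 4.205 1.247
v 3.584 3.966 1.666
v 2.944 4.469 1.972
v 1.936 3.414 1.594
v 2.173 3.175 2.013
v 3.164 3.427 0.906
v 3.401 3.187 1.324
v 2.576 2.911 1.288
v 3.393 3.139 1.86
v 2.634 3.132 2.285
v 2.569 2.864 1.824
v 3.038 2.868 1.561
v 3.507 3.621 2.071
v 2.748 3.613 2.497
v 2.866 4.124 2.377
v 3.335 4.128 2.114
v 3.144 3.302 2.308
v 2.772 3.767 0.763
v 2.013 3.759 1.189
v 2.185 3.252 1.146
v 2.654 3.256 0.883
v 2.886 4.248 0.975
v 2.127 4.241 1.4
v 2.482 4.512 1.699
v 2.951 4.516 1.436
v 2.376 4.078 0.952
v 3.465 -0.766 2.55
v 4.052 -0.567 2.44
v 4.382 -0.455 4.399
v 3.795 -0.654 4.51
v 3.785 -0.23 2.466
v 4.115 -0.118 4.425
v 3.368 -0.144 2.531
v 3.698 -0.032 4.49
v 2.996 -0.349 2.606
v 3.326 -0.237 4.565
v 2.844 -0.749 2.654
v 3.174 -0.637 4.613
v 2.982 -1.157 2.654
v 3.312 -1.045 4.613
v 3.347 -1.382 2.606
v 3.677 -1.27 4.565
v 3.766 -1.319 2.531
v 4.096 -1.207 4.49
v 4.045 -0.997 2.466
v 4.375 -0.885 4.425
v 2.332 2.152 -3.472
v 2.929 2.522 -3.835
v 3.084 3.218 -2.87
v 2.488 2.848 -2.508
v 2.395 2.786 -3.94
v 2.55 3.482 -2.975
v 1.825 2.678 -3.771
v 1.98 3.375 -2.806
v 1.552 2.263 -3.427
v 1.707 2.959 -2.462
v 1.736 1.782 -3.11
v 1.891 2.478 -2.145
v 2.27 1.518 -3.005
v 2.425 2.214 -2.04
v 2.84 1.625 -3.174
v 2.995 2.322 -2.209
v 3.113 2.041 -3.518
v 3.268 2.737 -2.553
f 2 4 1
f 5 2 1
f 1 4 3
f 3 5 1
f 2 8 4
f 6 2 5
f 6 8 2
f 4 8 3
f 7 5 3
f 3 8 7
f 7 6 5
f 8 6 7
f 10 9 13
f 10 13 11
f 11 13 14
f 11 14 12
f 13 9 15
f 13 15 14
f 14 15 16
f 14 16 12
f 15 9 17
f 15 17 16
f 16 17 18
f 16 18 12
f 17 9 19
f 17 19 18
f 18 19 20
f 18 20 12
f 19 9 21
f 19 21 20
f 20 21 22
f 20 22 12
f 21 9 23
f 21 23 22
f 22 23 24
f 22 24 12
f 23 9 25
f 23 25 24
f 24 25 26
f 24 26 12
f 25 9 27
f 25 27 26
f 26 27 28
f 26 28 12
f 27 9 29
f 27 29 28
f 28 29 30
f 28 30 12
f 29 9 31
f 29 31 30
f 30 31 32
f 30 32 12
f 31 9 33
f 31 33 32
f 32 33 34
f 32 34 12
f 33 9 35
f 33 35 34
f 34 35 36
f 34 36 12
f 35 9 37
f 35 37 36
f 36 37 38
f 36 38 12
f 37 9 10
f 37 10 38
f 38 10 11
f 38 11 12
f 39 76 55
f 76 50 79
f 55 79 44
f 76 79 55
f 39 55 51
f 55 44 56
f 51 56 40
f 55 56 51
f 39 51 60
f 51 40 61
f 60 61 46
f 51 61 60
f 39 60 72
f 60 46 75
f 72 75 49
f 60 75 72
f 39 72 76
f 72 49 80
f 76 80 50
f 72 80 76
f 40 56 67
f 56 44 70
f 67 70 48
f 56 70 67
f 44 79 57
f 79 50 78
f 57 78 43
f 79 78 57
f 50 80 77
f 80 49 73
f 77 73 41
f 80 73 77
f 49 75 74
f 75 46 62
f 74 62 45
f 75 62 74
f 46 61 66
f 61 40 63
f 66 63 47
f 61 63 66
f 42 68 54
f 68 48 69
f 54 69 43
f 68 69 54
f 42 54 52
f 54 43 53
f 52 53 41
f 54 53 52
f 42 52 59
f 52 41 58
f 59 58 45
f 52 58 59
f 42 59 64
f 59 45 65
f 64 65 47
f 59 65 64
f 42 64 68
f 64 47 71
f 68 71 48
f 64 71 68
f 43 69 57
f 69 48 70
f 57 70 44
f 69 70 57
f 41 53 77
f 53 43 78
f 77 78 50
f 53 78 77
f 45 58 74
f 58 41 73
f 74 73 49
f 58 73 74
f 47 65 66
f 65 45 62
f 66 62 46
f 65 62 66
f 48 71 67
f 71 47 63
f 67 63 40
f 71 63 67
f 82 81 85
f 82 85 83
f 83 85 86
f 83 86 84
f 85 81 87
f 85 87 86
f 86 87 88
f 86 88 84
f 87 81 89
f 87 89 88
f 88 89 90
f 88 90 84
f 89 81 91
f 89 91 90
f 90 91 92
f 90 92 84
f 91 81 93
f 91 93 92
f 92 93 94
f 92 94 84
f 93 81 95
f 93 95 94
f 94 95 96
f 94 96 84
f 95 81 97
f 95 97 96
f 96 97 98
f 96 98 84
f 97 81 99
f 97 99 98
f 98 99 100
f 98 100 84
f 99 81 82
f 99 82 100
f 100 82 83
f 100 83 84
f 102 101 105
f 102 105 103
f 103 105 106
f 103 106 104
f 105 101 107
f 105 107 106
f 106 107 108
f 106 108 104
f 107 101 109
f 107 109 108
f 108 109 110
f 108 110 104
f 109 101 111
f 109 111 110
f 110 111 112
f 110 112 104
f 111 101 113
f 111 113 112
f 112 113 114
f 112 114 104
f 113 101 115
f 113 115 114
f 114 115 116
f 114 116 104
f 115 101 117
f 115 117 116
f 116 117 118
f 116 118 104
f 117 101 102
f 117 102 118
f 118 102 103
f 118 103 104



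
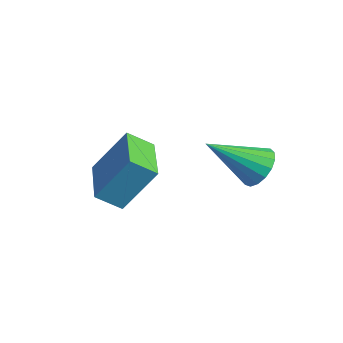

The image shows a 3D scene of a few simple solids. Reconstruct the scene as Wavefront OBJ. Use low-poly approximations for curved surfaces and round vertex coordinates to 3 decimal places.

v -3.782 0.577 -0.252
v -3.29 1.64 1.405
v -3.361 1.38 -0.893
v -2.869 2.444 0.765
v -1.951 -0.344 -0.205
v -1.459 0.72 1.453
v -1.53 0.46 -0.845
v -1.038 1.523 0.812
v 0.238 4.575 0.771
v 0.755 4.841 1.377
v -0.478 2.965 2.089
v 0.415 5.046 1.443
v 0.035 5.143 1.355
v -0.299 5.11 1.133
v -0.509 4.954 0.829
v -0.549 4.711 0.511
v -0.408 4.437 0.252
v -0.12 4.195 0.113
v 0.251 4.039 0.124
v 0.618 4.006 0.283
v 0.899 4.104 0.555
v 1.028 4.309 0.875
v 0.976 4.575 1.172
f 2 4 1
f 5 2 1
f 1 4 3
f 3 5 1
f 2 8 4
f 6 2 5
f 6 8 2
f 4 8 3
f 7 5 3
f 3 8 7
f 7 6 5
f 8 6 7
f 10 9 12
f 10 12 11
f 12 9 13
f 12 13 11
f 13 9 14
f 13 14 11
f 14 9 15
f 14 15 11
f 15 9 16
f 15 16 11
f 16 9 17
f 16 17 11
f 17 9 18
f 17 18 11
f 18 9 19
f 18 19 11
f 19 9 20
f 19 20 11
f 20 9 21
f 20 21 11
f 21 9 22
f 21 22 11
f 22 9 23
f 22 23 11
f 23 9 10
f 23 10 11



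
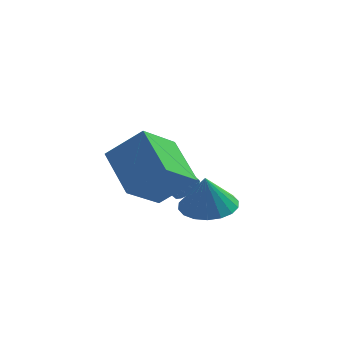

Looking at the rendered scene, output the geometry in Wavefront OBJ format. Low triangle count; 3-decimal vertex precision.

v 0.261 2.324 0.89
v 0.639 2.482 1.355
v -0.863 3.595 2.196
v -1.241 3.436 1.73
v 0.682 2.709 1.132
v -0.82 3.822 1.973
v 0.613 2.832 0.844
v -0.89 3.945 1.685
v 0.449 2.82 0.568
v -1.054 3.932 1.409
v 0.235 2.674 0.379
v -1.268 3.787 1.22
v 0.028 2.434 0.326
v -1.475 3.547 1.167
v -0.117 2.165 0.424
v -1.619 3.278 1.265
v -0.16 1.938 0.647
v -1.662 3.051 1.488
v -0.09 1.815 0.935
v -1.593 2.928 1.776
v 0.074 1.828 1.211
v -1.429 2.94 2.052
v 0.288 1.973 1.4
v -1.215 3.086 2.241
v 0.495 2.213 1.453
v -1.008 3.326 2.294
v 1.272 0.728 0.944
v 1.846 -0.188 0.807
v 1.188 0.452 2.436
v 2.191 0.144 0.888
v 2.353 0.592 0.98
v 2.301 1.066 1.065
v 2.046 1.474 1.126
v 1.637 1.734 1.151
v 1.156 1.795 1.135
v 0.698 1.644 1.081
v 0.354 1.312 1
v 0.191 0.864 0.908
v 0.243 0.39 0.823
v 0.499 -0.018 0.762
v 0.907 -0.278 0.737
v 1.388 -0.339 0.753
v -2.209 -0.438 3.799
v -0.868 -0.35 4.982
v -1.32 0.925 2.689
v 0.021 1.014 3.872
v -1.161 -1.994 2.728
v 0.18 -1.905 3.911
v -0.272 -0.63 1.618
v 1.069 -0.542 2.801
f 2 1 5
f 2 5 3
f 3 5 6
f 3 6 4
f 5 1 7
f 5 7 6
f 6 7 8
f 6 8 4
f 7 1 9
f 7 9 8
f 8 9 10
f 8 10 4
f 9 1 11
f 9 11 10
f 10 11 12
f 10 12 4
f 11 1 13
f 11 13 12
f 12 13 14
f 12 14 4
f 13 1 15
f 13 15 14
f 14 15 16
f 14 16 4
f 15 1 17
f 15 17 16
f 16 17 18
f 16 18 4
f 17 1 19
f 17 19 18
f 18 19 20
f 18 20 4
f 19 1 21
f 19 21 20
f 20 21 22
f 20 22 4
f 21 1 23
f 21 23 22
f 22 23 24
f 22 24 4
f 23 1 25
f 23 25 24
f 24 25 26
f 24 26 4
f 25 1 2
f 25 2 26
f 26 2 3
f 26 3 4
f 28 27 30
f 28 30 29
f 30 27 31
f 30 31 29
f 31 27 32
f 31 32 29
f 32 27 33
f 32 33 29
f 33 27 34
f 33 34 29
f 34 27 35
f 34 35 29
f 35 27 36
f 35 36 29
f 36 27 37
f 36 37 29
f 37 27 38
f 37 38 29
f 38 27 39
f 38 39 29
f 39 27 40
f 39 40 29
f 40 27 41
f 40 41 29
f 41 27 42
f 41 42 29
f 42 27 28
f 42 28 29
f 44 46 43
f 47 44 43
f 43 46 45
f 45 47 43
f 44 50 46
f 48 44 47
f 48 50 44
f 46 50 45
f 49 47 45
f 45 50 49
f 49 48 47
f 50 48 49



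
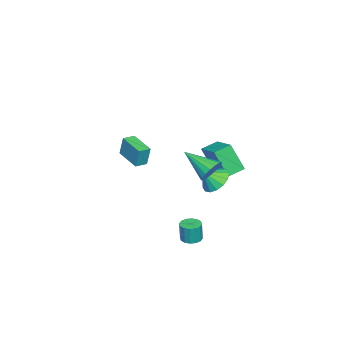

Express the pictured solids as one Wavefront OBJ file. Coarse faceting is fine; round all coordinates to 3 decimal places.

v -4.096 1.335 -2.002
v -4.162 0.373 -0.137
v -4.986 2.063 -1.658
v -5.052 1.101 0.207
v -2.648 2.739 -1.227
v -2.714 1.777 0.638
v -3.538 3.467 -0.883
v -3.604 2.505 0.982
v 3.203 2.641 -3.239
v 3.843 2.482 -3.278
v 3.916 2.46 -2.001
v 3.277 2.619 -1.961
v 3.837 2.824 -3.272
v 3.91 2.801 -1.994
v 3.661 3.116 -3.257
v 3.735 3.094 -1.979
v 3.363 3.282 -3.237
v 3.436 3.259 -1.959
v 3.022 3.275 -3.217
v 3.095 3.253 -1.94
v 2.729 3.099 -3.204
v 2.803 3.077 -1.926
v 2.564 2.8 -3.199
v 2.637 2.778 -1.922
v 2.57 2.459 -3.206
v 2.643 2.436 -1.928
v 2.745 2.166 -3.221
v 2.819 2.144 -1.943
v 3.044 2.001 -3.241
v 3.117 1.978 -1.963
v 3.385 2.007 -3.26
v 3.458 1.985 -1.983
v 3.677 2.183 -3.274
v 3.751 2.161 -1.996
v 0.698 3.184 0.415
v 1.308 2.75 -0.292
v 1.222 2.536 1.265
v 1.574 3.181 -0.127
v 1.606 3.613 0.184
v 1.394 3.931 0.557
v 0.996 4.048 0.891
v 0.518 3.934 1.099
v 0.089 3.619 1.123
v -0.178 3.187 0.957
v -0.209 2.755 0.646
v 0.003 2.438 0.274
v 0.401 2.321 -0.061
v 0.879 2.435 -0.268
v 4.102 4.204 3.288
v 4.437 4.541 4.017
v 3.738 2.396 4.292
v 4.032 4.636 4.041
v 3.643 4.631 3.892
v 3.359 4.529 3.605
v 3.246 4.353 3.245
v 3.328 4.142 2.896
v 3.588 3.946 2.636
v 3.965 3.809 2.526
v 4.374 3.762 2.59
v 4.72 3.817 2.815
v 4.925 3.961 3.148
v 4.941 4.16 3.513
v 4.765 4.37 3.827
v -1.416 -3.906 0.044
v -1.367 -3.638 1.437
v -2.112 -3.458 -0.018
v -2.063 -3.19 1.375
v -0.437 -2.43 -0.275
v -0.388 -2.162 1.118
v -1.133 -1.982 -0.337
v -1.084 -1.714 1.056
f 2 4 1
f 5 2 1
f 1 4 3
f 3 5 1
f 2 8 4
f 6 2 5
f 6 8 2
f 4 8 3
f 7 5 3
f 3 8 7
f 7 6 5
f 8 6 7
f 10 9 13
f 10 13 11
f 11 13 14
f 11 14 12
f 13 9 15
f 13 15 14
f 14 15 16
f 14 16 12
f 15 9 17
f 15 17 16
f 16 17 18
f 16 18 12
f 17 9 19
f 17 19 18
f 18 19 20
f 18 20 12
f 19 9 21
f 19 21 20
f 20 21 22
f 20 22 12
f 21 9 23
f 21 23 22
f 22 23 24
f 22 24 12
f 23 9 25
f 23 25 24
f 24 25 26
f 24 26 12
f 25 9 27
f 25 27 26
f 26 27 28
f 26 28 12
f 27 9 29
f 27 29 28
f 28 29 30
f 28 30 12
f 29 9 31
f 29 31 30
f 30 31 32
f 30 32 12
f 31 9 33
f 31 33 32
f 32 33 34
f 32 34 12
f 33 9 10
f 33 10 34
f 34 10 11
f 34 11 12
f 36 35 38
f 36 38 37
f 38 35 39
f 38 39 37
f 39 35 40
f 39 40 37
f 40 35 41
f 40 41 37
f 41 35 42
f 41 42 37
f 42 35 43
f 42 43 37
f 43 35 44
f 43 44 37
f 44 35 45
f 44 45 37
f 45 35 46
f 45 46 37
f 46 35 47
f 46 47 37
f 47 35 48
f 47 48 37
f 48 35 36
f 48 36 37
f 50 49 52
f 50 52 51
f 52 49 53
f 52 53 51
f 53 49 54
f 53 54 51
f 54 49 55
f 54 55 51
f 55 49 56
f 55 56 51
f 56 49 57
f 56 57 51
f 57 49 58
f 57 58 51
f 58 49 59
f 58 59 51
f 59 49 60
f 59 60 51
f 60 49 61
f 60 61 51
f 61 49 62
f 61 62 51
f 62 49 63
f 62 63 51
f 63 49 50
f 63 50 51
f 65 67 64
f 68 65 64
f 64 67 66
f 66 68 64
f 65 71 67
f 69 65 68
f 69 71 65
f 67 71 66
f 70 68 66
f 66 71 70
f 70 69 68
f 71 69 70



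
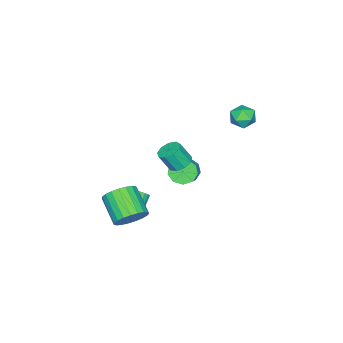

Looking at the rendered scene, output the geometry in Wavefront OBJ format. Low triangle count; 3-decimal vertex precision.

v -3.599 -2.431 -4.096
v -3.127 -3.174 -4.325
v -2.25 -2.813 -3.694
v -2.721 -2.069 -3.464
v -3.019 -2.719 -4.736
v -2.142 -2.358 -4.104
v -3.183 -2.128 -4.847
v -2.305 -1.767 -4.215
v -3.54 -1.679 -4.606
v -2.663 -1.318 -3.974
v -3.926 -1.582 -4.127
v -3.048 -1.221 -3.495
v -4.158 -1.881 -3.633
v -3.28 -1.52 -3.002
v -4.128 -2.438 -3.356
v -3.251 -2.077 -2.724
v -3.851 -2.991 -3.425
v -2.974 -2.63 -2.793
v -3.456 -3.282 -3.808
v -2.578 -2.921 -3.176
v 2.356 -2.246 -3.564
v 2.761 -2.438 -3.121
v 1.748 -2.567 -2.253
v 1.344 -2.374 -2.696
v 2.759 -2.179 -3.084
v 1.747 -2.307 -2.216
v 2.688 -1.931 -3.131
v 1.675 -2.06 -2.262
v 2.559 -1.737 -3.252
v 1.547 -1.866 -2.384
v 2.396 -1.632 -3.427
v 1.383 -1.761 -2.559
v 2.225 -1.632 -3.626
v 1.213 -1.761 -2.758
v 2.077 -1.739 -3.814
v 1.065 -1.868 -2.946
v 1.978 -1.933 -3.959
v 0.965 -2.062 -3.091
v 1.944 -2.181 -4.036
v 0.931 -2.31 -3.168
v 1.981 -2.441 -4.031
v 0.968 -2.57 -3.163
v 2.083 -2.666 -3.945
v 1.07 -2.795 -3.077
v 2.232 -2.819 -3.794
v 1.22 -2.948 -2.925
v 2.403 -2.873 -3.602
v 1.391 -3.002 -2.734
v 2.566 -2.818 -3.405
v 1.553 -2.947 -2.536
v 2.692 -2.664 -3.234
v 1.68 -2.793 -2.366
v 3.037 1.493 2.738
v 3.726 1.703 2.623
v 4.072 1.178 3.726
v 3.383 0.967 3.842
v 3.478 2.059 2.87
v 3.824 1.534 3.973
v 3.023 2.15 3.055
v 3.369 1.625 4.159
v 2.575 1.933 3.093
v 2.921 1.408 4.196
v 2.343 1.51 2.964
v 2.689 0.985 4.067
v 2.436 1.079 2.73
v 2.782 0.554 3.833
v 2.81 0.841 2.5
v 3.156 0.316 3.603
v 3.29 0.908 2.381
v 3.636 0.383 3.484
v 3.652 1.249 2.43
v 3.998 0.724 3.533
v -4.423 1.402 2.195
v -4.093 1.919 2.815
v -3.127 0.921 1.905
v -2.797 1.438 2.525
v -3.295 0.756 2.745
v -4.096 1.053 2.924
v -3.124 1.787 1.796
v -3.925 2.084 1.975
v -3.29 2.157 2.569
v -3.395 1.52 3.156
v -3.825 1.32 1.564
v -3.93 0.683 2.151
v 4.111 -1.047 -2.452
v 5.049 -1.322 -2.068
v 4.206 -2.708 -1.003
v 3.269 -2.433 -1.388
v 4.917 -1.021 -1.78
v 4.075 -2.407 -0.715
v 4.647 -0.724 -1.609
v 3.804 -2.11 -0.544
v 4.283 -0.484 -1.583
v 3.441 -1.869 -0.518
v 3.89 -0.341 -1.708
v 3.047 -1.726 -0.643
v 3.535 -0.32 -1.961
v 2.693 -1.705 -0.897
v 3.28 -0.424 -2.3
v 2.437 -1.81 -1.235
v 3.168 -0.637 -2.664
v 2.326 -2.022 -1.6
v 3.22 -0.92 -2.993
v 2.377 -2.306 -1.928
v 3.426 -1.226 -3.227
v 2.583 -2.611 -2.163
v 3.75 -1.5 -3.328
v 2.907 -2.886 -2.263
v 4.137 -1.696 -3.277
v 3.294 -3.082 -2.213
v 4.519 -1.78 -3.084
v 3.676 -3.166 -2.019
v 4.831 -1.738 -2.781
v 3.988 -3.123 -1.717
v 5.018 -1.575 -2.422
v 4.176 -2.961 -1.357
f 2 1 5
f 2 5 3
f 3 5 6
f 3 6 4
f 5 1 7
f 5 7 6
f 6 7 8
f 6 8 4
f 7 1 9
f 7 9 8
f 8 9 10
f 8 10 4
f 9 1 11
f 9 11 10
f 10 11 12
f 10 12 4
f 11 1 13
f 11 13 12
f 12 13 14
f 12 14 4
f 13 1 15
f 13 15 14
f 14 15 16
f 14 16 4
f 15 1 17
f 15 17 16
f 16 17 18
f 16 18 4
f 17 1 19
f 17 19 18
f 18 19 20
f 18 20 4
f 19 1 2
f 19 2 20
f 20 2 3
f 20 3 4
f 22 21 25
f 22 25 23
f 23 25 26
f 23 26 24
f 25 21 27
f 25 27 26
f 26 27 28
f 26 28 24
f 27 21 29
f 27 29 28
f 28 29 30
f 28 30 24
f 29 21 31
f 29 31 30
f 30 31 32
f 30 32 24
f 31 21 33
f 31 33 32
f 32 33 34
f 32 34 24
f 33 21 35
f 33 35 34
f 34 35 36
f 34 36 24
f 35 21 37
f 35 37 36
f 36 37 38
f 36 38 24
f 37 21 39
f 37 39 38
f 38 39 40
f 38 40 24
f 39 21 41
f 39 41 40
f 40 41 42
f 40 42 24
f 41 21 43
f 41 43 42
f 42 43 44
f 42 44 24
f 43 21 45
f 43 45 44
f 44 45 46
f 44 46 24
f 45 21 47
f 45 47 46
f 46 47 48
f 46 48 24
f 47 21 49
f 47 49 48
f 48 49 50
f 48 50 24
f 49 21 51
f 49 51 50
f 50 51 52
f 50 52 24
f 51 21 22
f 51 22 52
f 52 22 23
f 52 23 24
f 54 53 57
f 54 57 55
f 55 57 58
f 55 58 56
f 57 53 59
f 57 59 58
f 58 59 60
f 58 60 56
f 59 53 61
f 59 61 60
f 60 61 62
f 60 62 56
f 61 53 63
f 61 63 62
f 62 63 64
f 62 64 56
f 63 53 65
f 63 65 64
f 64 65 66
f 64 66 56
f 65 53 67
f 65 67 66
f 66 67 68
f 66 68 56
f 67 53 69
f 67 69 68
f 68 69 70
f 68 70 56
f 69 53 71
f 69 71 70
f 70 71 72
f 70 72 56
f 71 53 54
f 71 54 72
f 72 54 55
f 72 55 56
f 73 84 78
f 73 78 74
f 73 74 80
f 73 80 83
f 73 83 84
f 74 78 82
f 78 84 77
f 84 83 75
f 83 80 79
f 80 74 81
f 76 82 77
f 76 77 75
f 76 75 79
f 76 79 81
f 76 81 82
f 77 82 78
f 75 77 84
f 79 75 83
f 81 79 80
f 82 81 74
f 86 85 89
f 86 89 87
f 87 89 90
f 87 90 88
f 89 85 91
f 89 91 90
f 90 91 92
f 90 92 88
f 91 85 93
f 91 93 92
f 92 93 94
f 92 94 88
f 93 85 95
f 93 95 94
f 94 95 96
f 94 96 88
f 95 85 97
f 95 97 96
f 96 97 98
f 96 98 88
f 97 85 99
f 97 99 98
f 98 99 100
f 98 100 88
f 99 85 101
f 99 101 100
f 100 101 102
f 100 102 88
f 101 85 103
f 101 103 102
f 102 103 104
f 102 104 88
f 103 85 105
f 103 105 104
f 104 105 106
f 104 106 88
f 105 85 107
f 105 107 106
f 106 107 108
f 106 108 88
f 107 85 109
f 107 109 108
f 108 109 110
f 108 110 88
f 109 85 111
f 109 111 110
f 110 111 112
f 110 112 88
f 111 85 113
f 111 113 112
f 112 113 114
f 112 114 88
f 113 85 115
f 113 115 114
f 114 115 116
f 114 116 88
f 115 85 86
f 115 86 116
f 116 86 87
f 116 87 88



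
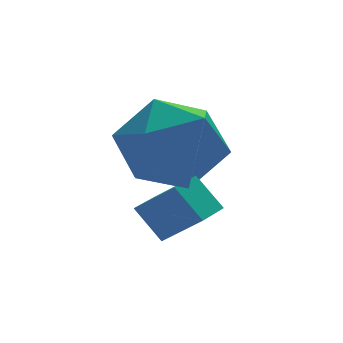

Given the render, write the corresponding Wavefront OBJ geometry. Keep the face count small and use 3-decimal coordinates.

v 1.373 1.387 1.124
v 1.077 1.859 1.753
v 0.874 1.931 0.48
v 0.579 2.404 1.108
v 2.001 1.876 1.052
v 1.706 2.349 1.68
v 1.503 2.421 0.407
v 1.207 2.893 1.036
v 1.522 3.801 2.423
v 2.161 3.257 1.738
v 0.739 2.303 2.882
v 1.378 1.759 2.197
v 1.797 2.205 3.091
v 2.281 3.131 2.807
v 0.619 2.429 1.813
v 1.103 3.355 1.529
v 1.603 2.409 1.361
v 2.331 2.271 2.151
v 0.569 3.289 2.469
v 1.297 3.151 3.259
f 2 4 1
f 5 2 1
f 1 4 3
f 3 5 1
f 2 8 4
f 6 2 5
f 6 8 2
f 4 8 3
f 7 5 3
f 3 8 7
f 7 6 5
f 8 6 7
f 9 20 14
f 9 14 10
f 9 10 16
f 9 16 19
f 9 19 20
f 10 14 18
f 14 20 13
f 20 19 11
f 19 16 15
f 16 10 17
f 12 18 13
f 12 13 11
f 12 11 15
f 12 15 17
f 12 17 18
f 13 18 14
f 11 13 20
f 15 11 19
f 17 15 16
f 18 17 10



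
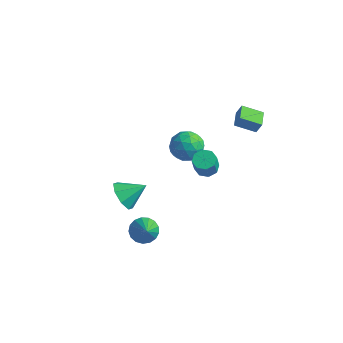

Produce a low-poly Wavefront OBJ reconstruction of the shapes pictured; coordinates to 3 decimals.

v -3.613 -0.863 -4.316
v -2.955 -0.806 -5.145
v -2.647 0.103 -3.484
v -3.522 -0.227 -5.159
v -4.143 -0.02 -4.68
v -4.453 -0.307 -3.987
v -4.271 -0.92 -3.487
v -3.703 -1.499 -3.474
v -3.083 -1.706 -3.953
v -2.773 -1.419 -4.646
v -0.849 -2.462 -4.556
v -0.243 -2.68 -5.141
v 0.169 -3.478 -3.124
v -0.105 -2.32 -4.984
v -0.137 -1.992 -4.729
v -0.332 -1.772 -4.434
v -0.645 -1.71 -4.167
v -1.006 -1.82 -3.989
v -1.33 -2.077 -3.941
v -1.544 -2.422 -4.034
v -1.599 -2.776 -4.246
v -1.482 -3.058 -4.53
v -1.22 -3.203 -4.819
v -0.873 -3.179 -5.048
v -0.521 -2.99 -5.164
v -0.901 2.253 0.538
v -0.141 1.883 -0.123
v -1.119 0.657 1.183
v -0.359 0.287 0.522
v -0.094 0.938 1.332
v 0.041 1.924 0.933
v -1.301 0.616 0.127
v -1.166 1.602 -0.272
v -0.389 0.871 -0.377
v 0.357 1.07 0.368
v -1.617 1.47 0.692
v -0.871 1.669 1.437
v -0.502 2.208 0.151
v -0.758 0.332 0.909
v -0.602 0.714 1.385
v -0.156 0.497 0.996
v -0.395 2.233 0.772
v 0.051 2.015 0.384
v 0.079 1.459 1.238
v -1.311 0.525 0.676
v -0.865 0.307 0.288
v -1.104 2.043 0.064
v -0.658 1.826 -0.325
v -1.339 1.081 -0.178
v -0.201 1.396 -0.387
v -0.329 0.457 -0.008
v -0.882 0.651 -0.24
v -0.803 1.231 -0.474
v 0.237 1.513 0.051
v 0.109 0.574 0.43
v 0.265 0.957 0.906
v 0.344 1.537 0.672
v 0.092 0.918 -0.099
v -1.369 1.966 0.63
v -1.497 1.027 1.009
v -1.604 1.003 0.388
v -1.525 1.583 0.154
v -0.931 2.083 1.068
v -1.059 1.144 1.447
v -0.457 1.309 1.534
v -0.378 1.889 1.3
v -1.352 1.622 1.159
v 2.062 2.017 3.424
v 2.368 2.122 4.178
v 1.512 2.966 3.515
v 1.818 3.071 4.269
v 3.102 2.669 2.911
v 3.408 2.774 3.665
v 2.552 3.618 3.002
v 2.858 3.723 3.756
v 1.651 0.047 0.922
v 2.162 0.512 1.032
v 2.34 0.039 2.208
v 1.829 -0.427 2.098
v 1.681 0.697 1.179
v 1.859 0.223 2.355
v 1.183 0.501 1.176
v 1.361 0.027 2.352
v 0.958 0.039 1.024
v 1.137 -0.435 2.199
v 1.14 -0.419 0.812
v 1.318 -0.892 1.988
v 1.621 -0.603 0.665
v 1.799 -1.077 1.841
v 2.119 -0.407 0.668
v 2.297 -0.881 1.844
v 2.343 0.055 0.821
v 2.522 -0.419 1.996
f 2 1 4
f 2 4 3
f 4 1 5
f 4 5 3
f 5 1 6
f 5 6 3
f 6 1 7
f 6 7 3
f 7 1 8
f 7 8 3
f 8 1 9
f 8 9 3
f 9 1 10
f 9 10 3
f 10 1 2
f 10 2 3
f 12 11 14
f 12 14 13
f 14 11 15
f 14 15 13
f 15 11 16
f 15 16 13
f 16 11 17
f 16 17 13
f 17 11 18
f 17 18 13
f 18 11 19
f 18 19 13
f 19 11 20
f 19 20 13
f 20 11 21
f 20 21 13
f 21 11 22
f 21 22 13
f 22 11 23
f 22 23 13
f 23 11 24
f 23 24 13
f 24 11 25
f 24 25 13
f 25 11 12
f 25 12 13
f 26 63 42
f 63 37 66
f 42 66 31
f 63 66 42
f 26 42 38
f 42 31 43
f 38 43 27
f 42 43 38
f 26 38 47
f 38 27 48
f 47 48 33
f 38 48 47
f 26 47 59
f 47 33 62
f 59 62 36
f 47 62 59
f 26 59 63
f 59 36 67
f 63 67 37
f 59 67 63
f 27 43 54
f 43 31 57
f 54 57 35
f 43 57 54
f 31 66 44
f 66 37 65
f 44 65 30
f 66 65 44
f 37 67 64
f 67 36 60
f 64 60 28
f 67 60 64
f 36 62 61
f 62 33 49
f 61 49 32
f 62 49 61
f 33 48 53
f 48 27 50
f 53 50 34
f 48 50 53
f 29 55 41
f 55 35 56
f 41 56 30
f 55 56 41
f 29 41 39
f 41 30 40
f 39 40 28
f 41 40 39
f 29 39 46
f 39 28 45
f 46 45 32
f 39 45 46
f 29 46 51
f 46 32 52
f 51 52 34
f 46 52 51
f 29 51 55
f 51 34 58
f 55 58 35
f 51 58 55
f 30 56 44
f 56 35 57
f 44 57 31
f 56 57 44
f 28 40 64
f 40 30 65
f 64 65 37
f 40 65 64
f 32 45 61
f 45 28 60
f 61 60 36
f 45 60 61
f 34 52 53
f 52 32 49
f 53 49 33
f 52 49 53
f 35 58 54
f 58 34 50
f 54 50 27
f 58 50 54
f 69 71 68
f 72 69 68
f 68 71 70
f 70 72 68
f 69 75 71
f 73 69 72
f 73 75 69
f 71 75 70
f 74 72 70
f 70 75 74
f 74 73 72
f 75 73 74
f 77 76 80
f 77 80 78
f 78 80 81
f 78 81 79
f 80 76 82
f 80 82 81
f 81 82 83
f 81 83 79
f 82 76 84
f 82 84 83
f 83 84 85
f 83 85 79
f 84 76 86
f 84 86 85
f 85 86 87
f 85 87 79
f 86 76 88
f 86 88 87
f 87 88 89
f 87 89 79
f 88 76 90
f 88 90 89
f 89 90 91
f 89 91 79
f 90 76 92
f 90 92 91
f 91 92 93
f 91 93 79
f 92 76 77
f 92 77 93
f 93 77 78
f 93 78 79

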